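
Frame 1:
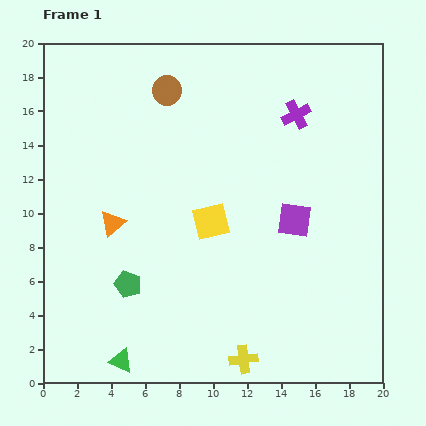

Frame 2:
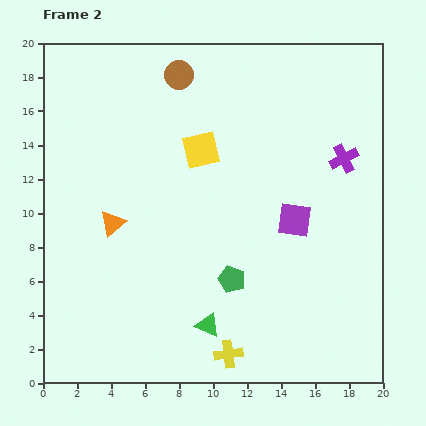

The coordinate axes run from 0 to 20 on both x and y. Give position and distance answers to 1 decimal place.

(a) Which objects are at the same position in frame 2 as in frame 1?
the purple square, the orange triangle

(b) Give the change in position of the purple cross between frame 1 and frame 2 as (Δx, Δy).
(2.8, -2.6)

The purple cross was at (14.9, 15.8) in frame 1 and (17.7, 13.2) in frame 2.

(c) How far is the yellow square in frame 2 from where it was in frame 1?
4.2

The yellow square moved from (9.9, 9.5) to (9.3, 13.7), a distance of √(0.6² + 4.2²) ≈ 4.2.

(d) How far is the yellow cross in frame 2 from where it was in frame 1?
0.9

The yellow cross moved from (11.8, 1.4) to (10.9, 1.7), a distance of √(0.9² + 0.3²) ≈ 0.9.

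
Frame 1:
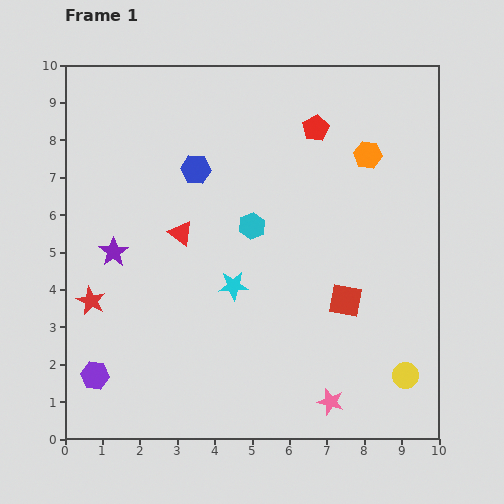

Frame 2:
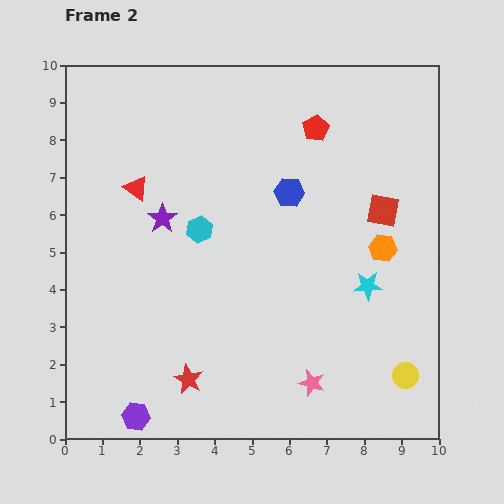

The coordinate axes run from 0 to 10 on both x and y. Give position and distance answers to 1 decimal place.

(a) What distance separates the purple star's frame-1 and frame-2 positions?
1.6

The purple star moved from (1.3, 5.0) to (2.6, 5.9), a distance of √(1.3² + 0.9²) ≈ 1.6.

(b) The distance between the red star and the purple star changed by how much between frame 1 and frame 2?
+3.0

Distance in frame 1: 1.4. Distance in frame 2: 4.4.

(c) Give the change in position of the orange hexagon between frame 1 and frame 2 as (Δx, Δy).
(0.4, -2.5)

The orange hexagon was at (8.1, 7.6) in frame 1 and (8.5, 5.1) in frame 2.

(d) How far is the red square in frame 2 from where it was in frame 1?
2.6

The red square moved from (7.5, 3.7) to (8.5, 6.1), a distance of √(1.0² + 2.4²) ≈ 2.6.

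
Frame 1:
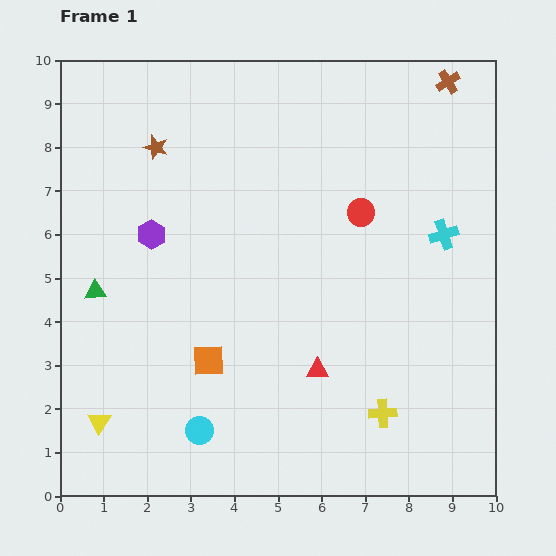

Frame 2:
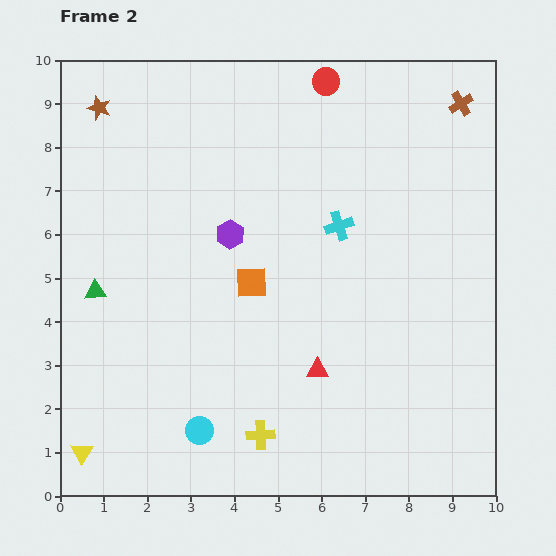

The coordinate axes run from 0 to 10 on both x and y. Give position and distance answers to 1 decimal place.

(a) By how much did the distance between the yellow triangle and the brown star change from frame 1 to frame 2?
+1.5

Distance in frame 1: 6.4. Distance in frame 2: 7.9.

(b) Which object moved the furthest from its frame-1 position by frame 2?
the red circle

(moved 3.1; next 2.8)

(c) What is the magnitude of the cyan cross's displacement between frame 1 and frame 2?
2.4

The cyan cross moved from (8.8, 6.0) to (6.4, 6.2), a distance of √(2.4² + 0.2²) ≈ 2.4.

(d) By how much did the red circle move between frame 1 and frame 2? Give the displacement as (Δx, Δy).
(-0.8, 3.0)

The red circle was at (6.9, 6.5) in frame 1 and (6.1, 9.5) in frame 2.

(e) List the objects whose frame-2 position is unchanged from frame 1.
the red triangle, the green triangle, the cyan circle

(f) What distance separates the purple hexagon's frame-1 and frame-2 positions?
1.8

The purple hexagon moved from (2.1, 6.0) to (3.9, 6.0), a distance of √(1.8² + 0.0²) ≈ 1.8.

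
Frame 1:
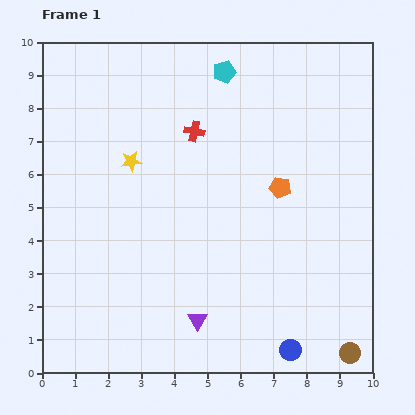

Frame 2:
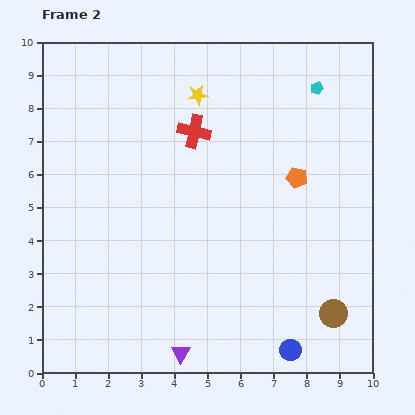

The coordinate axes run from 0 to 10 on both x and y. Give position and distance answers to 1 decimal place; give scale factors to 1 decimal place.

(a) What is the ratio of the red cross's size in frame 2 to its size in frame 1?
1.6×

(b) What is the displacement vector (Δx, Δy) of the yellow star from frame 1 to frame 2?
(2.0, 2.0)

The yellow star was at (2.7, 6.4) in frame 1 and (4.7, 8.4) in frame 2.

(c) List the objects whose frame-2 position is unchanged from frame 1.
the red cross, the blue circle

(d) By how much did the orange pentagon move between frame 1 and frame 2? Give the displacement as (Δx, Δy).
(0.5, 0.3)

The orange pentagon was at (7.2, 5.6) in frame 1 and (7.7, 5.9) in frame 2.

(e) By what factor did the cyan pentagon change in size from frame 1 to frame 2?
0.6×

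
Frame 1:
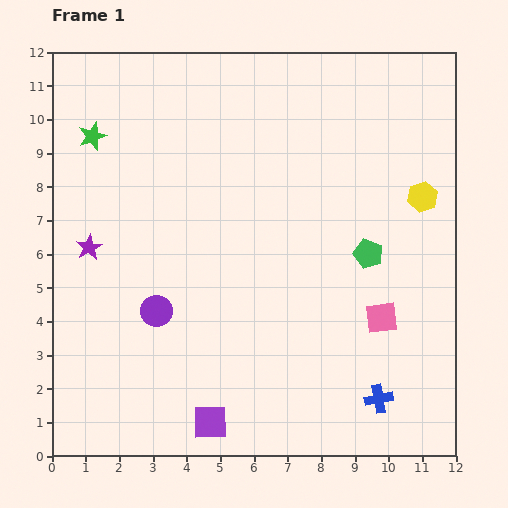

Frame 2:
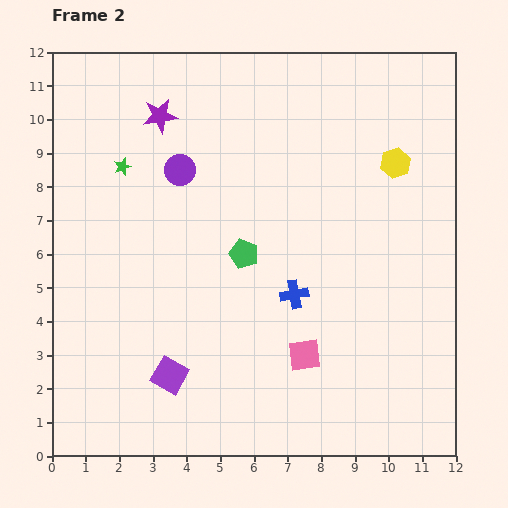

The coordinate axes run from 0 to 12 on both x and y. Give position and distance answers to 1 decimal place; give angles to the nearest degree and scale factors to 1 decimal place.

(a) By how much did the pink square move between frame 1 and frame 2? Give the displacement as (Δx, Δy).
(-2.3, -1.1)

The pink square was at (9.8, 4.1) in frame 1 and (7.5, 3.0) in frame 2.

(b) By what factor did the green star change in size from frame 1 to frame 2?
0.6×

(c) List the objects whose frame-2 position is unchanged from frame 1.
none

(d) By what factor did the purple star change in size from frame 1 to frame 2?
1.3×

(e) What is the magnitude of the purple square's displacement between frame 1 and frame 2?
1.8

The purple square moved from (4.7, 1.0) to (3.5, 2.4), a distance of √(1.2² + 1.4²) ≈ 1.8.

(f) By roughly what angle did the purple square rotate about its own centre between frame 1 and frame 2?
29° clockwise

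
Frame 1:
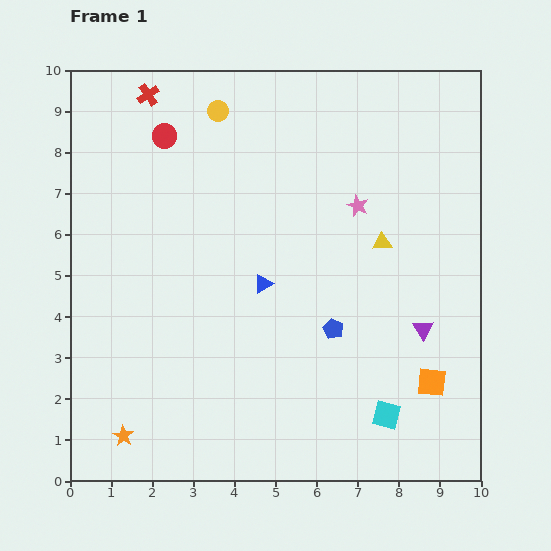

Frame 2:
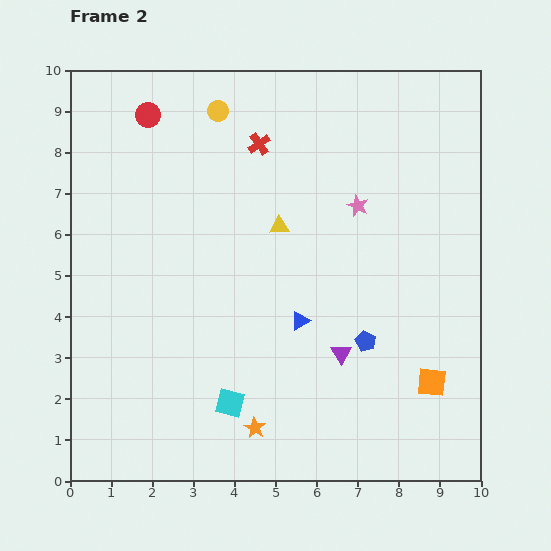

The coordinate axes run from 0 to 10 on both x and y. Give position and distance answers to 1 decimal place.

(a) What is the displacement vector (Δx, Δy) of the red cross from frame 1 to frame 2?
(2.7, -1.2)

The red cross was at (1.9, 9.4) in frame 1 and (4.6, 8.2) in frame 2.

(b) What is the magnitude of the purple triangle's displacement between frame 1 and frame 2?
2.1

The purple triangle moved from (8.6, 3.7) to (6.6, 3.1), a distance of √(2.0² + 0.6²) ≈ 2.1.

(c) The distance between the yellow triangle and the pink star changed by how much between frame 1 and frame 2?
+0.9

Distance in frame 1: 1.1. Distance in frame 2: 2.0.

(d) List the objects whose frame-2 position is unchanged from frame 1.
the pink star, the yellow circle, the orange square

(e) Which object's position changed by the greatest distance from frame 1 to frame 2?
the cyan square

(moved 3.8; next 3.2)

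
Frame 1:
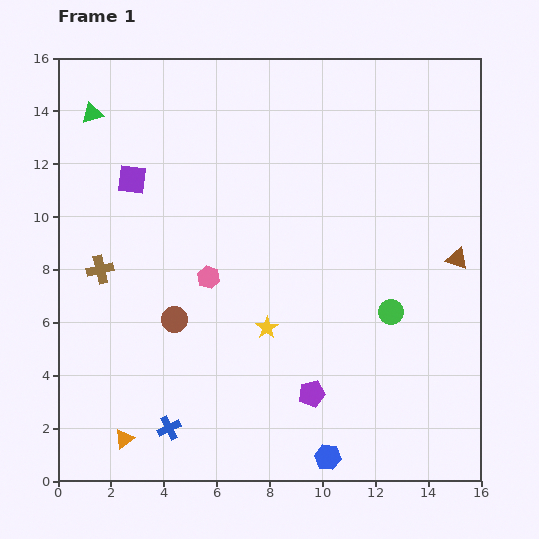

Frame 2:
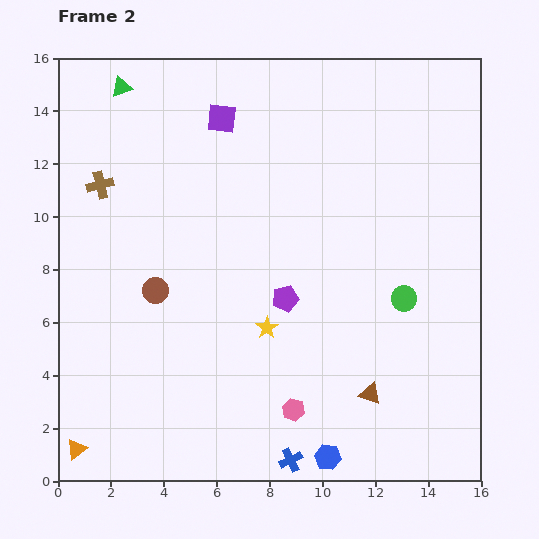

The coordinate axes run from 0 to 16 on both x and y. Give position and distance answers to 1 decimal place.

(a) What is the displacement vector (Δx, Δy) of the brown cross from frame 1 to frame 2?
(0.0, 3.2)

The brown cross was at (1.6, 8.0) in frame 1 and (1.6, 11.2) in frame 2.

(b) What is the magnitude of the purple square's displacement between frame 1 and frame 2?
4.1

The purple square moved from (2.8, 11.4) to (6.2, 13.7), a distance of √(3.4² + 2.3²) ≈ 4.1.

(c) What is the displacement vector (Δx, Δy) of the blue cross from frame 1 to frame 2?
(4.6, -1.2)

The blue cross was at (4.2, 2.0) in frame 1 and (8.8, 0.8) in frame 2.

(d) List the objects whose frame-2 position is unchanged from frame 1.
the yellow star, the blue hexagon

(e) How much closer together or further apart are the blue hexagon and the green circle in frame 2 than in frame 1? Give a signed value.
+0.7

Distance in frame 1: 6.0. Distance in frame 2: 6.7.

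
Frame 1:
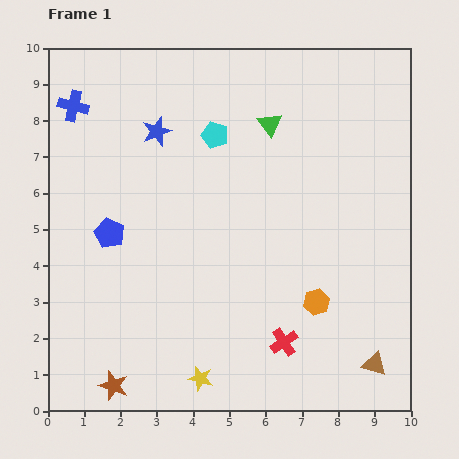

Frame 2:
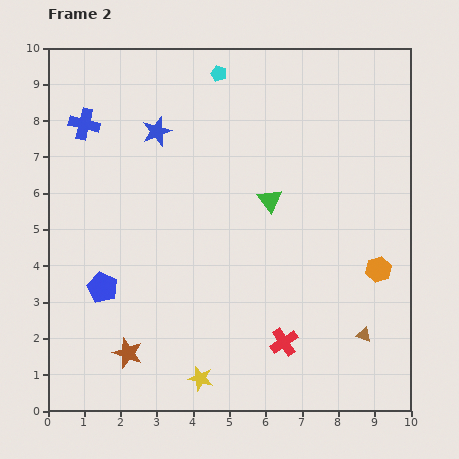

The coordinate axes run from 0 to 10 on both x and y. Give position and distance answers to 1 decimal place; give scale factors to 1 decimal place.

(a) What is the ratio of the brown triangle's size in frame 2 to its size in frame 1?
0.6×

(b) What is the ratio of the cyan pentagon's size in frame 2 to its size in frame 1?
0.6×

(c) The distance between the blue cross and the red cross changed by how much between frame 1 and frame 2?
-0.6

Distance in frame 1: 8.7. Distance in frame 2: 8.1.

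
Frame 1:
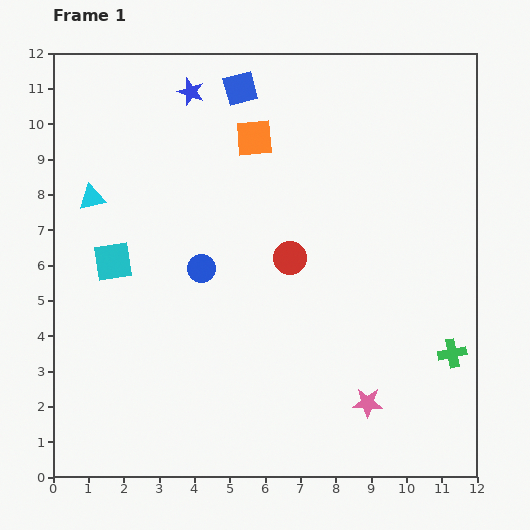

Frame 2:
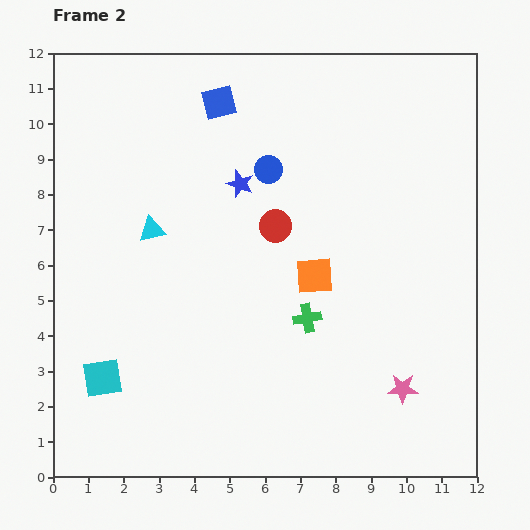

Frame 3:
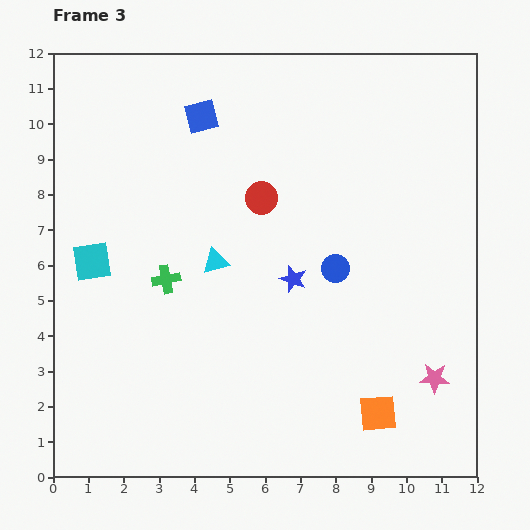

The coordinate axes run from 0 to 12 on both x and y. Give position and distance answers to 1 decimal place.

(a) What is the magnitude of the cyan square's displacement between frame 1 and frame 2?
3.3

The cyan square moved from (1.7, 6.1) to (1.4, 2.8), a distance of √(0.3² + 3.3²) ≈ 3.3.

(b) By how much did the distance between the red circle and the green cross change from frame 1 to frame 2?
-2.5

Distance in frame 1: 5.3. Distance in frame 2: 2.8.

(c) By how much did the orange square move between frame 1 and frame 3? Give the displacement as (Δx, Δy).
(3.5, -7.8)

The orange square was at (5.7, 9.6) in frame 1 and (9.2, 1.8) in frame 3.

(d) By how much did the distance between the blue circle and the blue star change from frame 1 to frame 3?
-3.8

Distance in frame 1: 5.0. Distance in frame 3: 1.2.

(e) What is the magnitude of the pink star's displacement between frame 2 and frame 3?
0.9

The pink star moved from (9.9, 2.5) to (10.8, 2.8), a distance of √(0.9² + 0.3²) ≈ 0.9.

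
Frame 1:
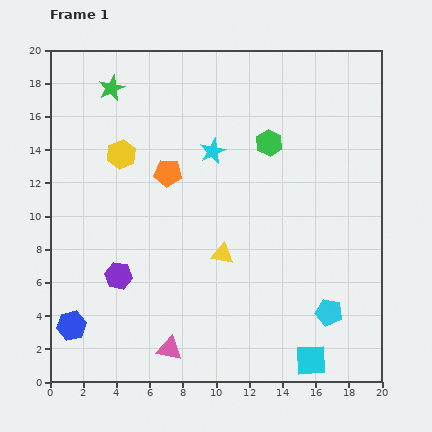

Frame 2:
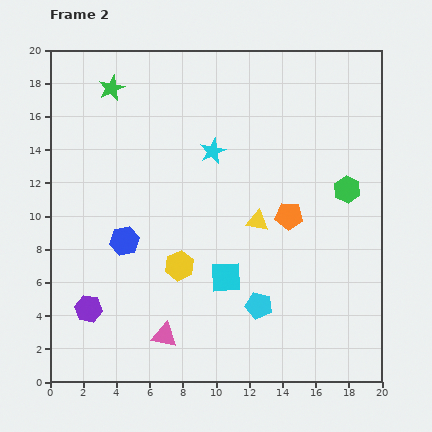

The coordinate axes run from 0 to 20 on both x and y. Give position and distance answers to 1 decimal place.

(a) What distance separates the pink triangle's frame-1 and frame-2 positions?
0.9

The pink triangle moved from (7.2, 2.0) to (6.9, 2.8), a distance of √(0.3² + 0.8²) ≈ 0.9.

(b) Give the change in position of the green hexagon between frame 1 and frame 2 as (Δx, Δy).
(4.7, -2.8)

The green hexagon was at (13.2, 14.4) in frame 1 and (17.9, 11.6) in frame 2.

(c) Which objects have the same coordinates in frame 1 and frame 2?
the cyan star, the green star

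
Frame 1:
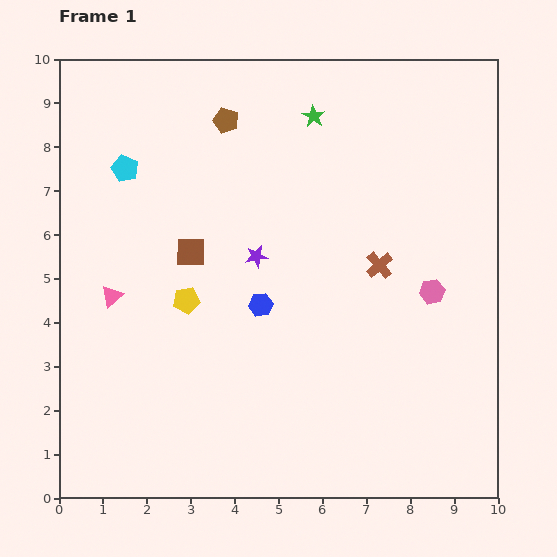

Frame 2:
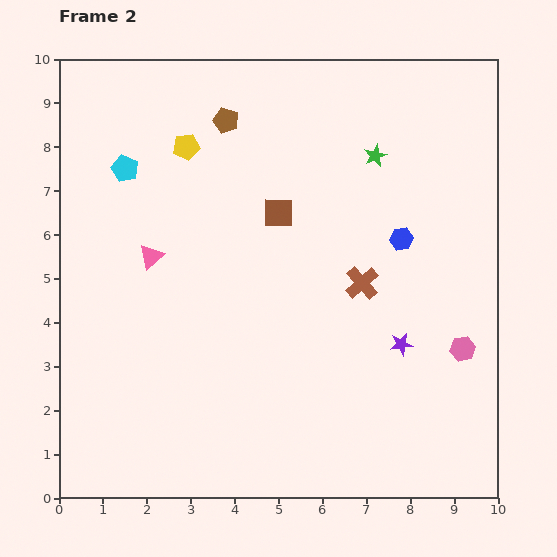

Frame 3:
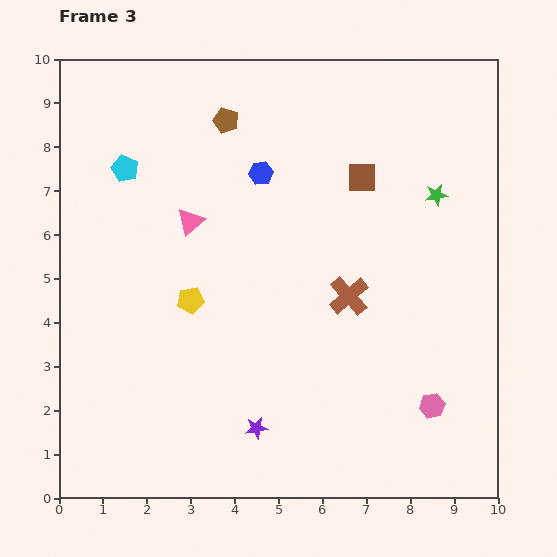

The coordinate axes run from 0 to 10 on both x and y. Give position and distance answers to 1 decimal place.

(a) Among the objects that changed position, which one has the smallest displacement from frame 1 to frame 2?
the brown cross

(moved 0.6)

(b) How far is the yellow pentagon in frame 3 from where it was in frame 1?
0.1

The yellow pentagon moved from (2.9, 4.5) to (3.0, 4.5), a distance of √(0.1² + 0.0²) ≈ 0.1.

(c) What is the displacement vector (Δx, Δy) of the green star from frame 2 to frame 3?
(1.4, -0.9)

The green star was at (7.2, 7.8) in frame 2 and (8.6, 6.9) in frame 3.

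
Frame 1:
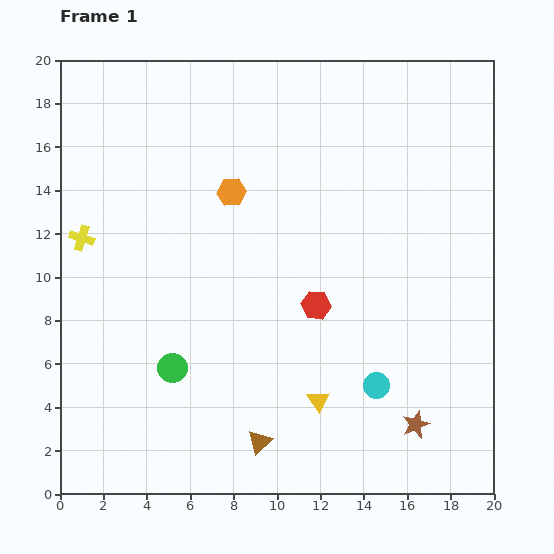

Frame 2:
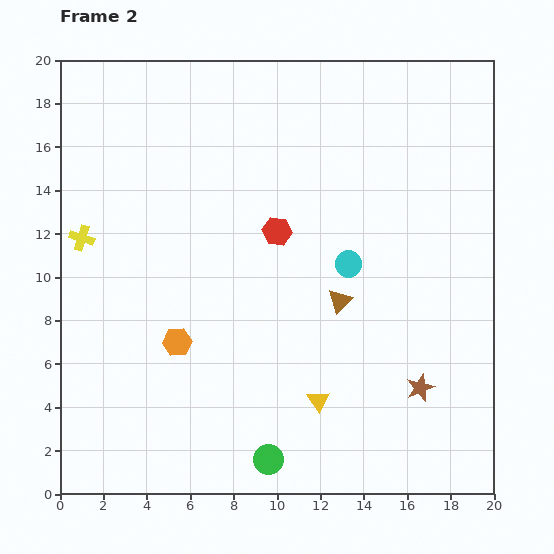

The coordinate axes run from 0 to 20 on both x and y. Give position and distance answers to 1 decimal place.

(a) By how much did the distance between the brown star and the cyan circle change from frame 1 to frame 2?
+4.1

Distance in frame 1: 2.5. Distance in frame 2: 6.6.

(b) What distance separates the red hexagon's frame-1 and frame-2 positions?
3.8

The red hexagon moved from (11.8, 8.7) to (10.0, 12.1), a distance of √(1.8² + 3.4²) ≈ 3.8.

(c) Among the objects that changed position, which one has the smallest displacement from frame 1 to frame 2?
the brown star

(moved 1.7)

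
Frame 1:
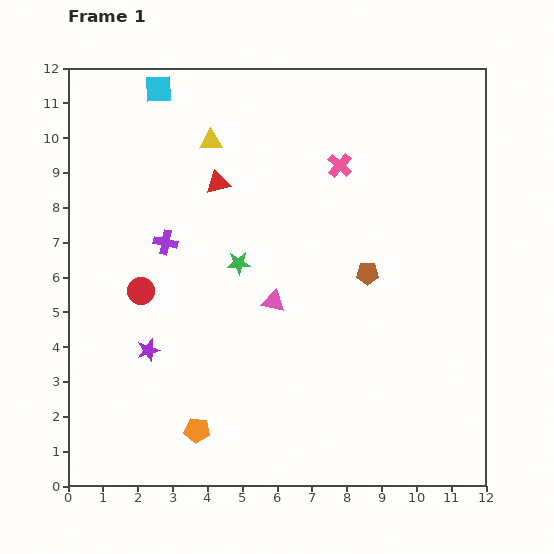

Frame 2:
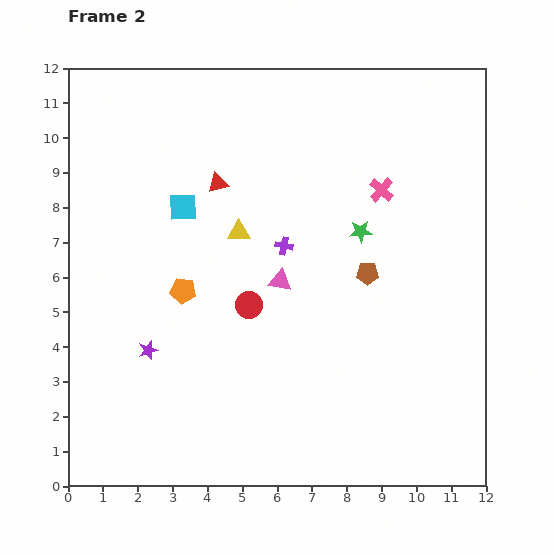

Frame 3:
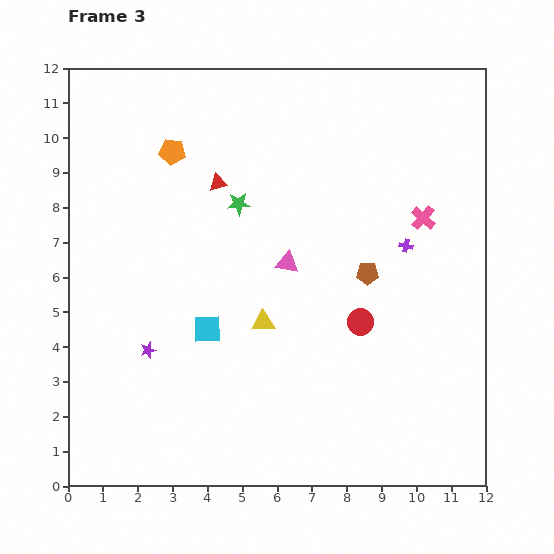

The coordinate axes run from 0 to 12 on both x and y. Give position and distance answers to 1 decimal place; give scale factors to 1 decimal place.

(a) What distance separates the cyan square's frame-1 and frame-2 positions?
3.5

The cyan square moved from (2.6, 11.4) to (3.3, 8.0), a distance of √(0.7² + 3.4²) ≈ 3.5.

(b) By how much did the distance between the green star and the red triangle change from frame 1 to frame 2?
+1.9

Distance in frame 1: 2.4. Distance in frame 2: 4.3.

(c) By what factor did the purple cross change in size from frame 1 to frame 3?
0.6×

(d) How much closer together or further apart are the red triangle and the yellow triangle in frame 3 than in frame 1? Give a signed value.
+3.0

Distance in frame 1: 1.2. Distance in frame 3: 4.2.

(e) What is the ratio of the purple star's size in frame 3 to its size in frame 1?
0.7×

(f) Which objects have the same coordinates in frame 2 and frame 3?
the purple star, the red triangle, the brown pentagon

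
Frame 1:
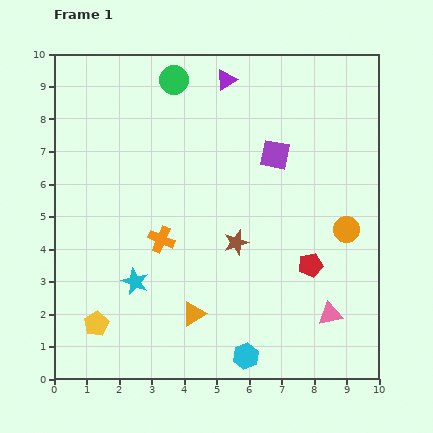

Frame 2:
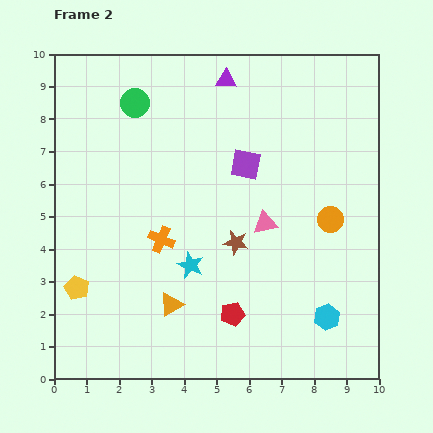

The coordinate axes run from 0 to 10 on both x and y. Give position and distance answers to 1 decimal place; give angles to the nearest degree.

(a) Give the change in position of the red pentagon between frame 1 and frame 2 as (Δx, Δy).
(-2.4, -1.5)

The red pentagon was at (7.9, 3.5) in frame 1 and (5.5, 2.0) in frame 2.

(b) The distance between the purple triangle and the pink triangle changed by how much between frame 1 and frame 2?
-3.3

Distance in frame 1: 7.9. Distance in frame 2: 4.6.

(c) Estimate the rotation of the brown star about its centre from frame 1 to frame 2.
27° clockwise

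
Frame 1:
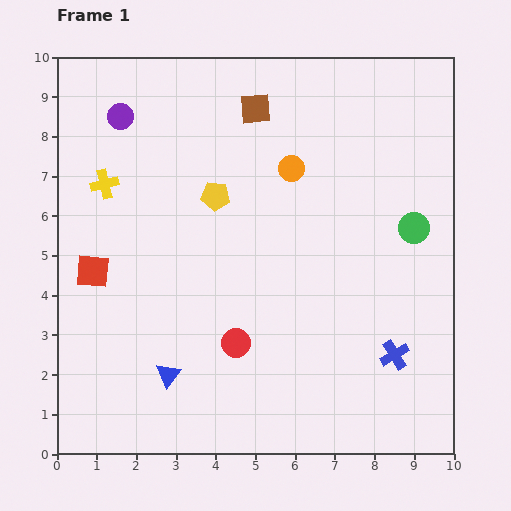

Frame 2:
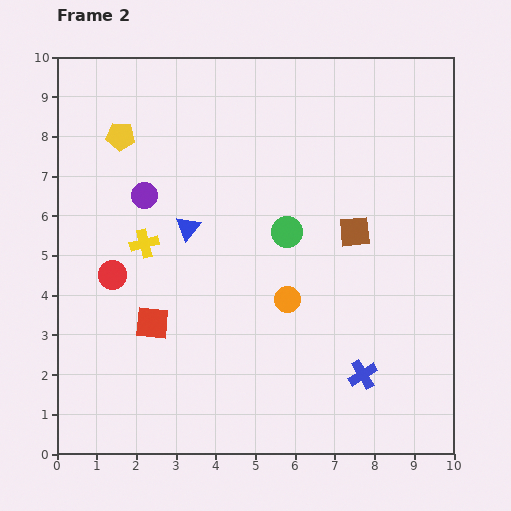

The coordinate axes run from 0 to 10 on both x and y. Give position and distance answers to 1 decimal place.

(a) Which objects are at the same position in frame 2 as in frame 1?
none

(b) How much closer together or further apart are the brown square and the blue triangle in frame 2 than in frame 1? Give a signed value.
-2.9

Distance in frame 1: 7.1. Distance in frame 2: 4.2.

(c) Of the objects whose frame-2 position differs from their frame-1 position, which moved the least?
the blue cross

(moved 0.9)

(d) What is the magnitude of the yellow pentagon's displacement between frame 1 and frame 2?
2.8

The yellow pentagon moved from (4.0, 6.5) to (1.6, 8.0), a distance of √(2.4² + 1.5²) ≈ 2.8.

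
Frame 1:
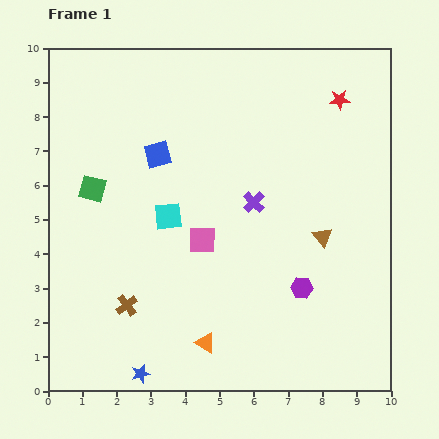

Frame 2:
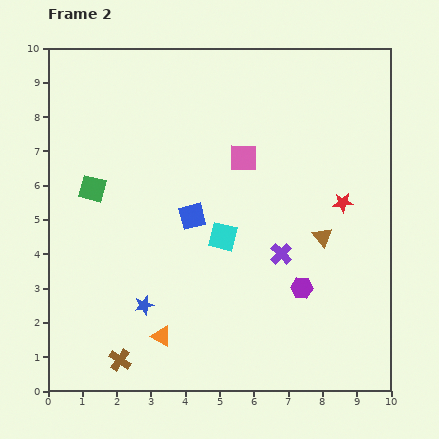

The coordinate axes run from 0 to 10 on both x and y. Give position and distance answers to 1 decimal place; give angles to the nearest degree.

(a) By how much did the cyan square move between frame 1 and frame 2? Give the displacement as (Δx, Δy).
(1.6, -0.6)

The cyan square was at (3.5, 5.1) in frame 1 and (5.1, 4.5) in frame 2.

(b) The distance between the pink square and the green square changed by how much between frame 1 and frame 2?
+1.0

Distance in frame 1: 3.5. Distance in frame 2: 4.5.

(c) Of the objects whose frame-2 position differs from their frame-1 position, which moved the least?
the orange triangle

(moved 1.3)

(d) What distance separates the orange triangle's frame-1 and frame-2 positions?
1.3

The orange triangle moved from (4.6, 1.4) to (3.3, 1.6), a distance of √(1.3² + 0.2²) ≈ 1.3.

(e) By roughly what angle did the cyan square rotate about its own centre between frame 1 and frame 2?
19° clockwise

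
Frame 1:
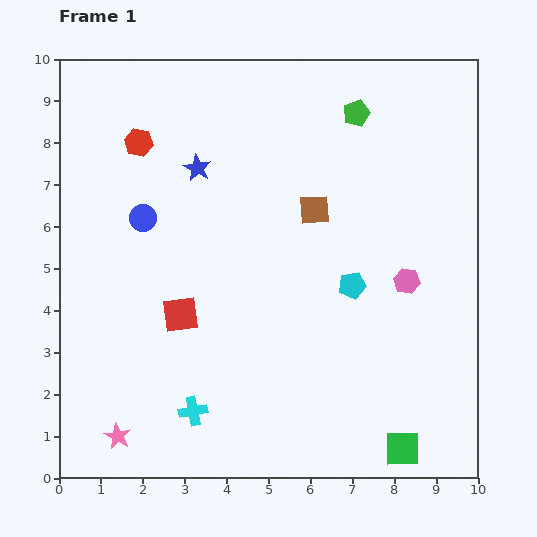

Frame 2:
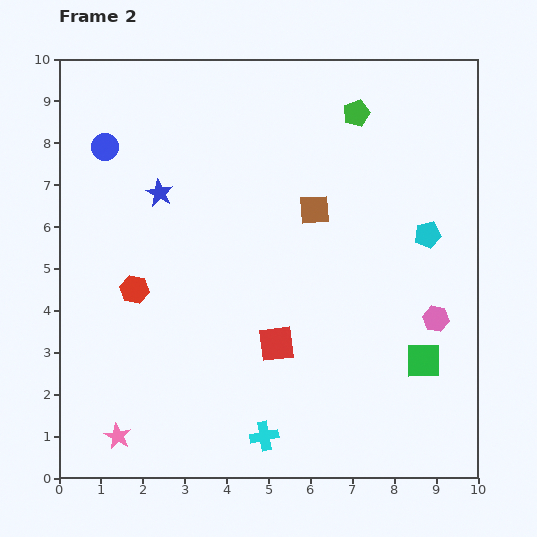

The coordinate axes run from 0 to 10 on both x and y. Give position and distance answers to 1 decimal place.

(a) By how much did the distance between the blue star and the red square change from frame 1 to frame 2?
+1.1

Distance in frame 1: 3.5. Distance in frame 2: 4.6.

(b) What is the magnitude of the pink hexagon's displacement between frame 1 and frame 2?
1.1

The pink hexagon moved from (8.3, 4.7) to (9.0, 3.8), a distance of √(0.7² + 0.9²) ≈ 1.1.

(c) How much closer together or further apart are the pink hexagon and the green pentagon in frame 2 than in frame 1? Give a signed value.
+1.1

Distance in frame 1: 4.2. Distance in frame 2: 5.3.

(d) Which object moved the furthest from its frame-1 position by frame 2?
the red hexagon

(moved 3.5; next 2.4)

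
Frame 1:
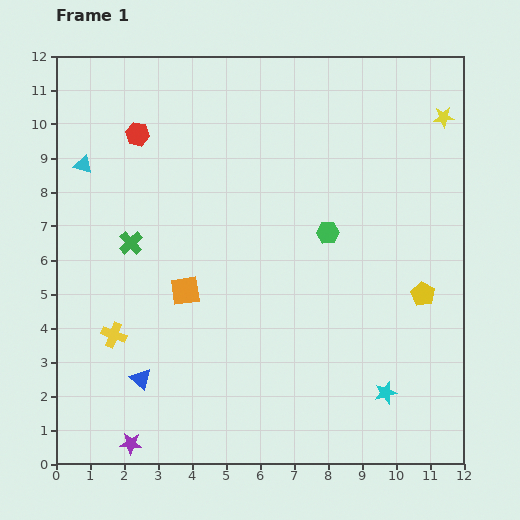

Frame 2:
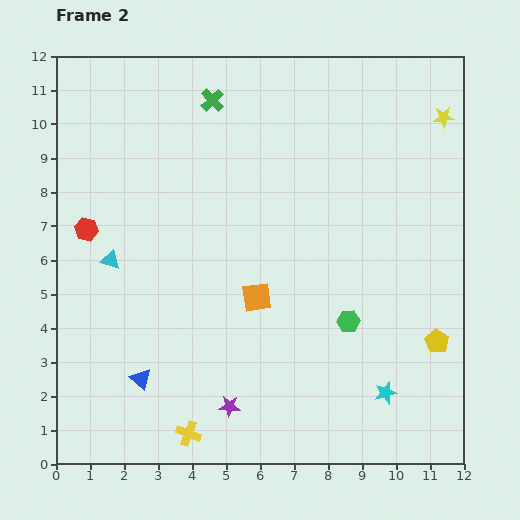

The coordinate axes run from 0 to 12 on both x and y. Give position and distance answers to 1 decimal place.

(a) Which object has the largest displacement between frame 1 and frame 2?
the green cross

(moved 4.8; next 3.6)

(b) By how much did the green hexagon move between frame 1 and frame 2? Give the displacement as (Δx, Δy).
(0.6, -2.6)

The green hexagon was at (8.0, 6.8) in frame 1 and (8.6, 4.2) in frame 2.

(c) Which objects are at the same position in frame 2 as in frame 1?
the blue triangle, the yellow star, the cyan star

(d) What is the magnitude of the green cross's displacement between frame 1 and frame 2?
4.8

The green cross moved from (2.2, 6.5) to (4.6, 10.7), a distance of √(2.4² + 4.2²) ≈ 4.8.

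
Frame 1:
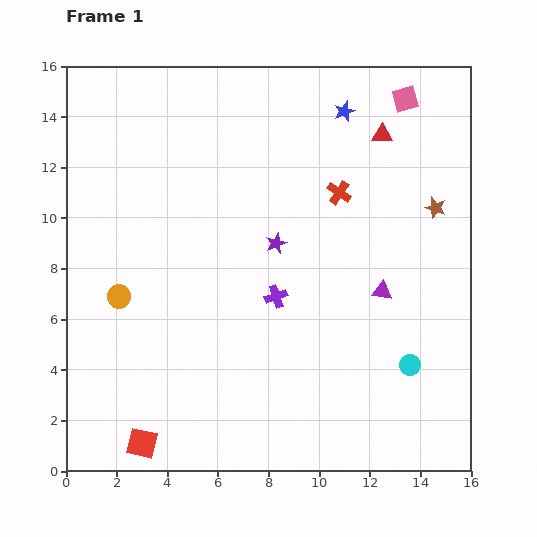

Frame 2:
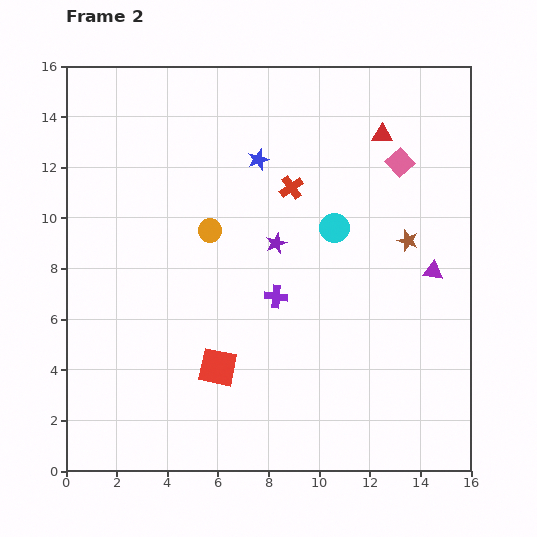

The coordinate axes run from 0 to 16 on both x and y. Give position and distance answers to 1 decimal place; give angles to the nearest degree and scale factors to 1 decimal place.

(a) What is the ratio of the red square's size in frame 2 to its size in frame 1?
1.3×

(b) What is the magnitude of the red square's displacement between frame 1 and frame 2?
4.2

The red square moved from (3.0, 1.1) to (6.0, 4.1), a distance of √(3.0² + 3.0²) ≈ 4.2.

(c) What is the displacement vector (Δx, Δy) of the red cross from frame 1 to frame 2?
(-1.9, 0.2)

The red cross was at (10.8, 11.0) in frame 1 and (8.9, 11.2) in frame 2.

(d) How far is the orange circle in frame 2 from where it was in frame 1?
4.4

The orange circle moved from (2.1, 6.9) to (5.7, 9.5), a distance of √(3.6² + 2.6²) ≈ 4.4.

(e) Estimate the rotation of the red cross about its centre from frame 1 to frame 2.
22° clockwise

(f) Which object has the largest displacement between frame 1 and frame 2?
the cyan circle

(moved 6.2; next 4.4)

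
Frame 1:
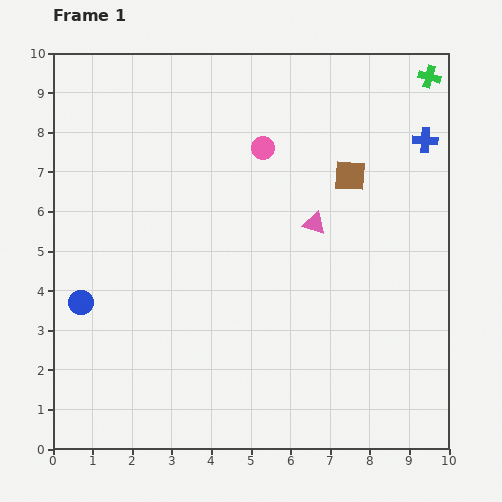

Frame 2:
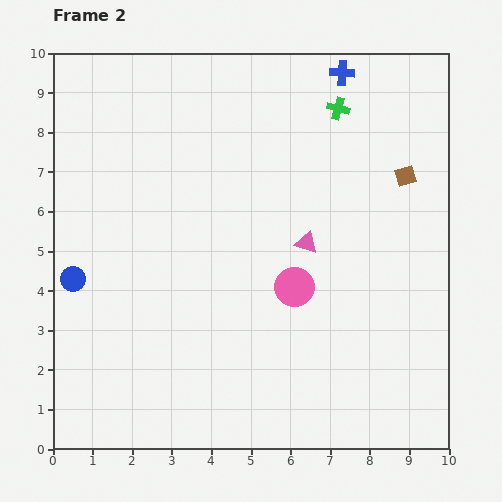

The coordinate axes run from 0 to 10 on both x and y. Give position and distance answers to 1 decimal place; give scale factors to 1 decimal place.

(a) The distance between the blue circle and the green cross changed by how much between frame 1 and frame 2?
-2.5

Distance in frame 1: 10.5. Distance in frame 2: 8.0.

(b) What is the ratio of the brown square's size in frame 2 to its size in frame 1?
0.6×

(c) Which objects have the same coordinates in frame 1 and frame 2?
none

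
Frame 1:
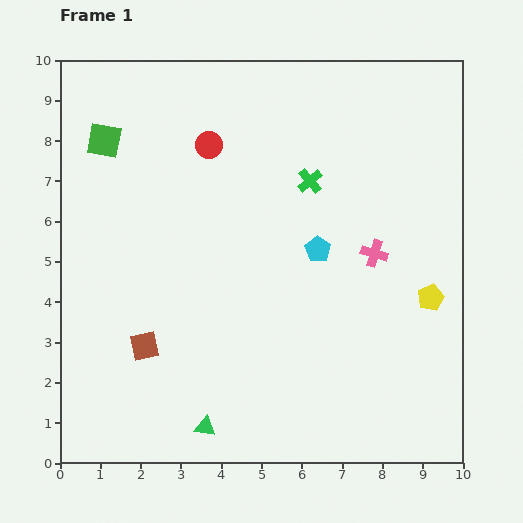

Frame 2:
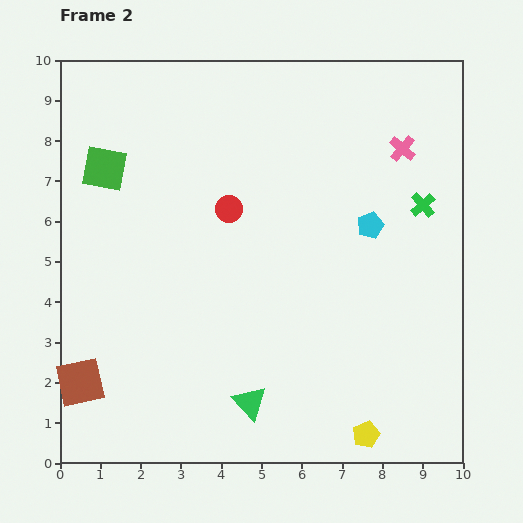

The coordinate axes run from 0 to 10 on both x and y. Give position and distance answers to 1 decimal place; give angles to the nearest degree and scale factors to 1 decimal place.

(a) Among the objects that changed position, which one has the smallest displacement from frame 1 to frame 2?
the green square

(moved 0.7)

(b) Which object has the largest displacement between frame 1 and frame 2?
the yellow pentagon

(moved 3.8; next 2.9)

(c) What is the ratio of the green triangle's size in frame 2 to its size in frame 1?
1.6×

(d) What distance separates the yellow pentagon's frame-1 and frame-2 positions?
3.8

The yellow pentagon moved from (9.2, 4.1) to (7.6, 0.7), a distance of √(1.6² + 3.4²) ≈ 3.8.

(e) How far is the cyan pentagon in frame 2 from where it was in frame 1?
1.4

The cyan pentagon moved from (6.4, 5.3) to (7.7, 5.9), a distance of √(1.3² + 0.6²) ≈ 1.4.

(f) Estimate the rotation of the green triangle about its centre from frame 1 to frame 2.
37° clockwise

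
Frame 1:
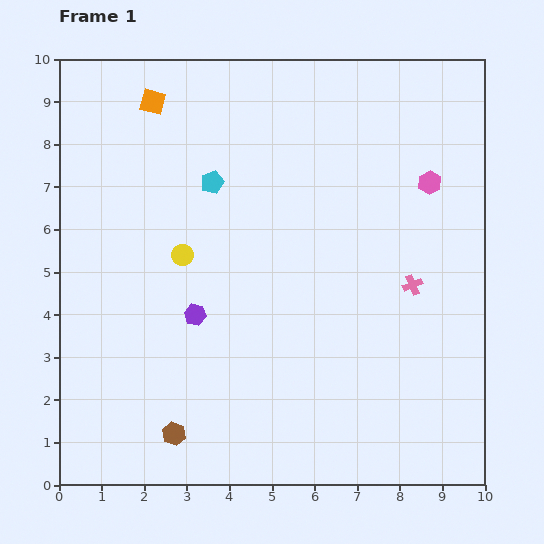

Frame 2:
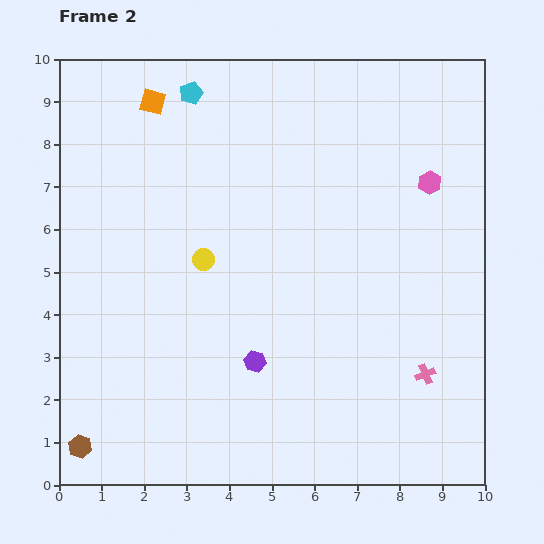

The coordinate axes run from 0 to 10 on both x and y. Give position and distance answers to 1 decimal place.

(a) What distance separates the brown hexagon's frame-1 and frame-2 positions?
2.2

The brown hexagon moved from (2.7, 1.2) to (0.5, 0.9), a distance of √(2.2² + 0.3²) ≈ 2.2.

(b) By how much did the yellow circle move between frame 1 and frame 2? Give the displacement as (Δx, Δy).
(0.5, -0.1)

The yellow circle was at (2.9, 5.4) in frame 1 and (3.4, 5.3) in frame 2.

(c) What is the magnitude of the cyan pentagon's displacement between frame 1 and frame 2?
2.2

The cyan pentagon moved from (3.6, 7.1) to (3.1, 9.2), a distance of √(0.5² + 2.1²) ≈ 2.2.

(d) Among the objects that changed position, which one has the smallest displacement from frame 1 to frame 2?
the yellow circle

(moved 0.5)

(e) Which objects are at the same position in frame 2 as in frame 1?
the pink hexagon, the orange square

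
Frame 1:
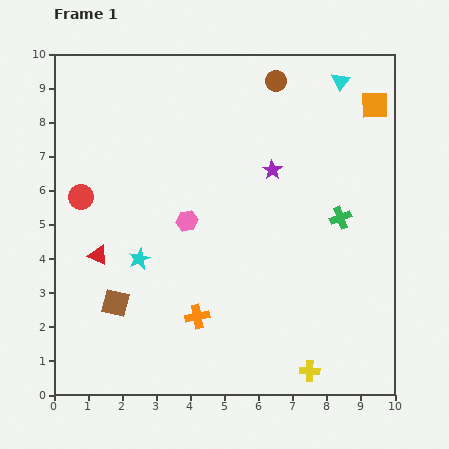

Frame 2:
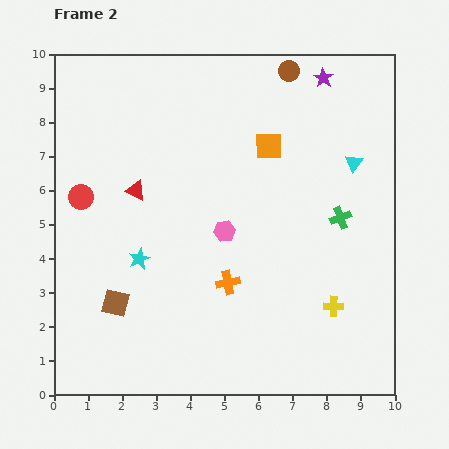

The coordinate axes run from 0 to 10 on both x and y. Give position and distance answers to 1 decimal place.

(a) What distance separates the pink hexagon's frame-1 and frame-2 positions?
1.1

The pink hexagon moved from (3.9, 5.1) to (5.0, 4.8), a distance of √(1.1² + 0.3²) ≈ 1.1.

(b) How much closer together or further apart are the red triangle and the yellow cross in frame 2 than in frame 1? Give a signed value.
-0.4

Distance in frame 1: 7.1. Distance in frame 2: 6.7.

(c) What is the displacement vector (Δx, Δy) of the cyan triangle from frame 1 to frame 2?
(0.4, -2.4)

The cyan triangle was at (8.4, 9.2) in frame 1 and (8.8, 6.8) in frame 2.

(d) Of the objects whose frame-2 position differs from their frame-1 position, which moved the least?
the brown circle

(moved 0.5)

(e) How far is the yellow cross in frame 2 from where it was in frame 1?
2.0

The yellow cross moved from (7.5, 0.7) to (8.2, 2.6), a distance of √(0.7² + 1.9²) ≈ 2.0.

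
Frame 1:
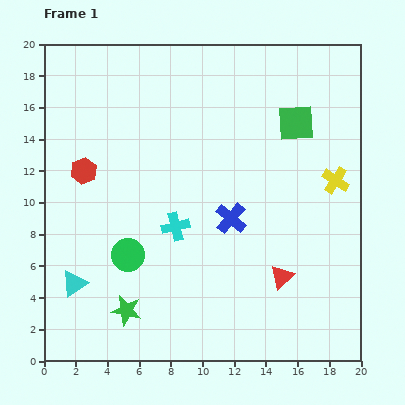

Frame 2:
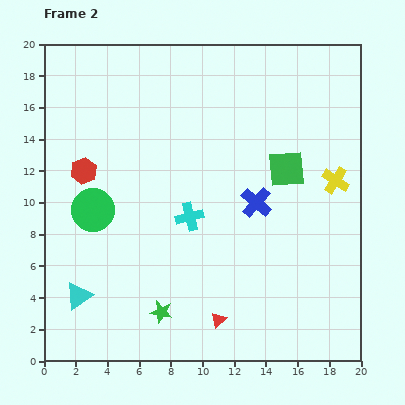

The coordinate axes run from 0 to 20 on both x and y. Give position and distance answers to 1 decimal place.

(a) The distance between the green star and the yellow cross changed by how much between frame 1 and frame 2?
-1.7

Distance in frame 1: 15.5. Distance in frame 2: 13.8.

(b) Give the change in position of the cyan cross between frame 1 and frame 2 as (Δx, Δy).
(0.9, 0.6)

The cyan cross was at (8.3, 8.5) in frame 1 and (9.2, 9.1) in frame 2.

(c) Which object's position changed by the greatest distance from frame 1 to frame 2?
the red triangle

(moved 4.8; next 3.6)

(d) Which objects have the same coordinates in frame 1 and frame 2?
the red hexagon, the yellow cross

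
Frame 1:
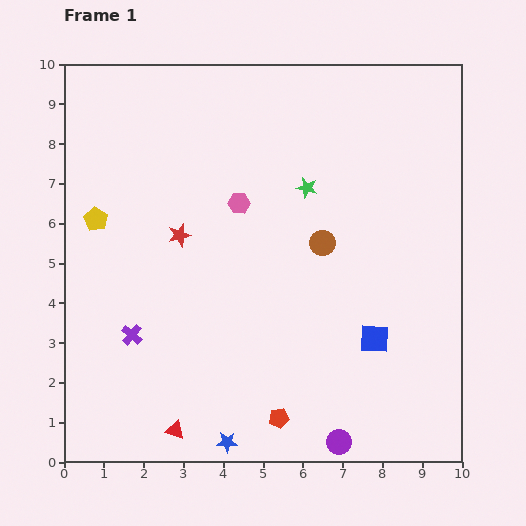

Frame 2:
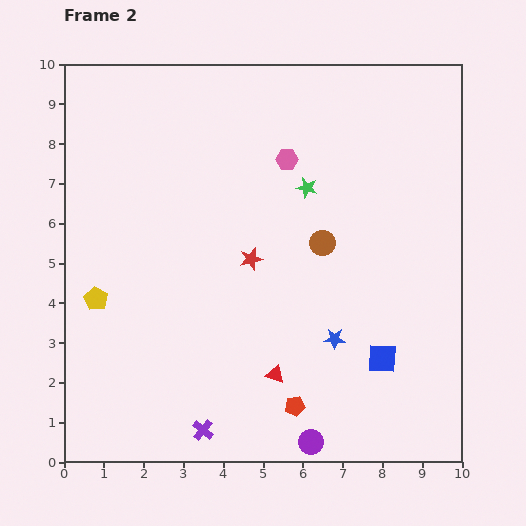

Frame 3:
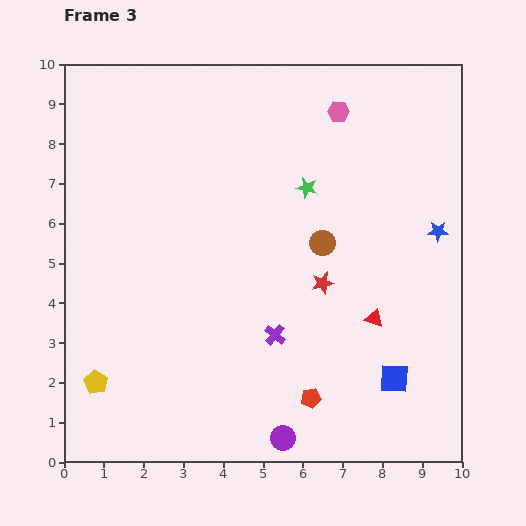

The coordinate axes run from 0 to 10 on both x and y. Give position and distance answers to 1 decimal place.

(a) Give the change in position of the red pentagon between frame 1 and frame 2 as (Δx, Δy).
(0.4, 0.3)

The red pentagon was at (5.4, 1.1) in frame 1 and (5.8, 1.4) in frame 2.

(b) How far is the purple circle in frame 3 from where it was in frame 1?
1.4

The purple circle moved from (6.9, 0.5) to (5.5, 0.6), a distance of √(1.4² + 0.1²) ≈ 1.4.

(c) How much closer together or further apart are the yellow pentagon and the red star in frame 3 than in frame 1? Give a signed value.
+4.1

Distance in frame 1: 2.1. Distance in frame 3: 6.2.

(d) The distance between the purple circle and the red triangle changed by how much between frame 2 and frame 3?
+1.9

Distance in frame 2: 1.9. Distance in frame 3: 3.8.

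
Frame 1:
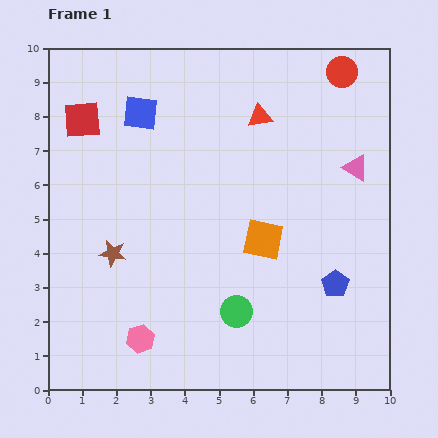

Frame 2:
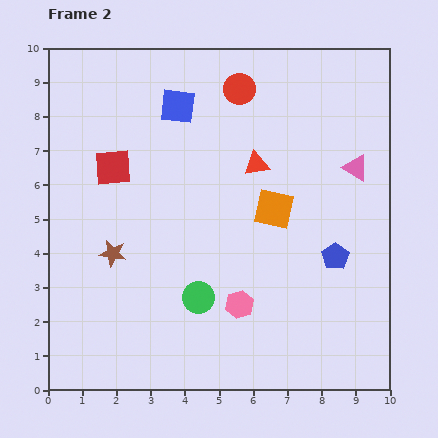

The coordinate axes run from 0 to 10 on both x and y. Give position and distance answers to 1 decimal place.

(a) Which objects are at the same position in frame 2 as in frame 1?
the brown star, the pink triangle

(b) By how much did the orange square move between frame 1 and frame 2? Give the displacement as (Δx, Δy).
(0.3, 0.9)

The orange square was at (6.3, 4.4) in frame 1 and (6.6, 5.3) in frame 2.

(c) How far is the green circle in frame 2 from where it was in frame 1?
1.2

The green circle moved from (5.5, 2.3) to (4.4, 2.7), a distance of √(1.1² + 0.4²) ≈ 1.2.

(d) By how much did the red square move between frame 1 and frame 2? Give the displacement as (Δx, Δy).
(0.9, -1.4)

The red square was at (1.0, 7.9) in frame 1 and (1.9, 6.5) in frame 2.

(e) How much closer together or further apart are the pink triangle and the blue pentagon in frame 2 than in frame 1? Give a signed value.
-0.8

Distance in frame 1: 3.5. Distance in frame 2: 2.7.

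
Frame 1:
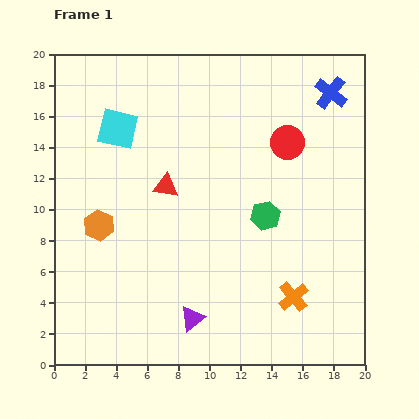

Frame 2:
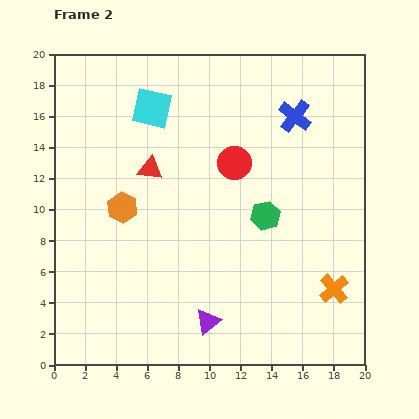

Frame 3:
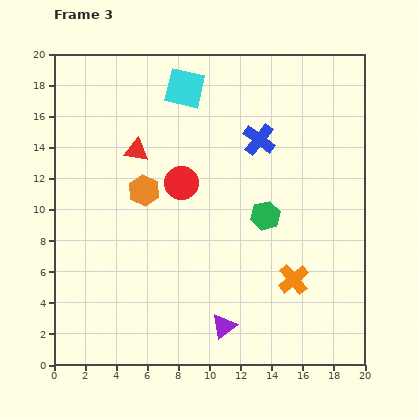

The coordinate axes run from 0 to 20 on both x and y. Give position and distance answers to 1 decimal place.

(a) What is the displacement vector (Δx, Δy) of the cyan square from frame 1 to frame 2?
(2.2, 1.3)

The cyan square was at (4.1, 15.2) in frame 1 and (6.3, 16.5) in frame 2.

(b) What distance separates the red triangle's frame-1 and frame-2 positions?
1.5

The red triangle moved from (7.2, 11.5) to (6.2, 12.6), a distance of √(1.0² + 1.1²) ≈ 1.5.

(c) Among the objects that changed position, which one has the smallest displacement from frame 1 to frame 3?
the orange cross

(moved 1.1)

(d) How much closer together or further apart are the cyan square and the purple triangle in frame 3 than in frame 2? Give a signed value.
+1.3

Distance in frame 2: 14.2. Distance in frame 3: 15.5.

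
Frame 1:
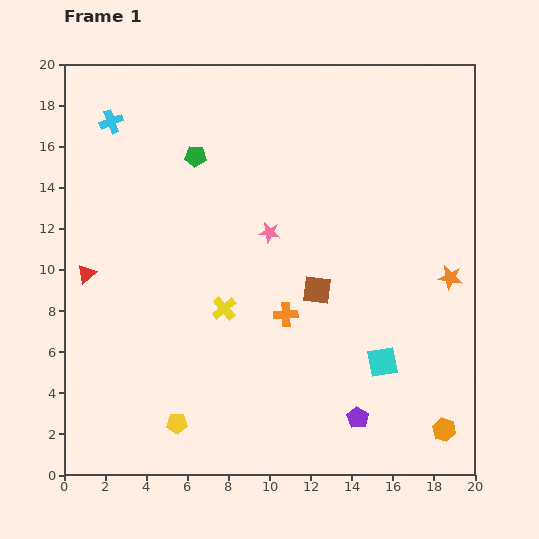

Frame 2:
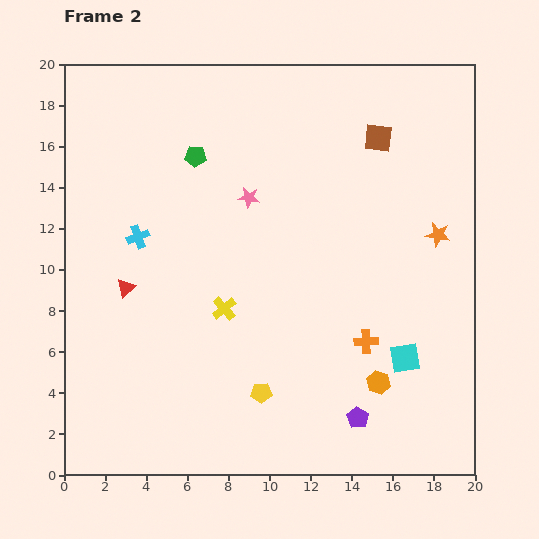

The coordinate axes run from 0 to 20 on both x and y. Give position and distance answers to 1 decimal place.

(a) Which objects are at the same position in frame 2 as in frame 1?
the green pentagon, the purple pentagon, the yellow cross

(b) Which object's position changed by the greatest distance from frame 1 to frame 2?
the brown square

(moved 8.0; next 5.7)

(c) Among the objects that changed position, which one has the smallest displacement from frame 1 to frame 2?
the cyan square

(moved 1.1)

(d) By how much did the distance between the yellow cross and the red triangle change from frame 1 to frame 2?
-2.0

Distance in frame 1: 6.9. Distance in frame 2: 4.9.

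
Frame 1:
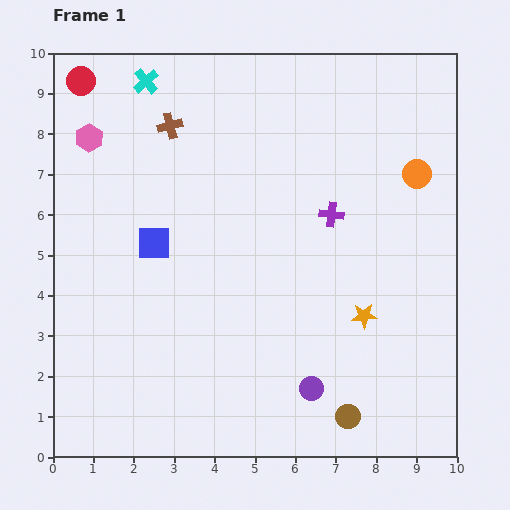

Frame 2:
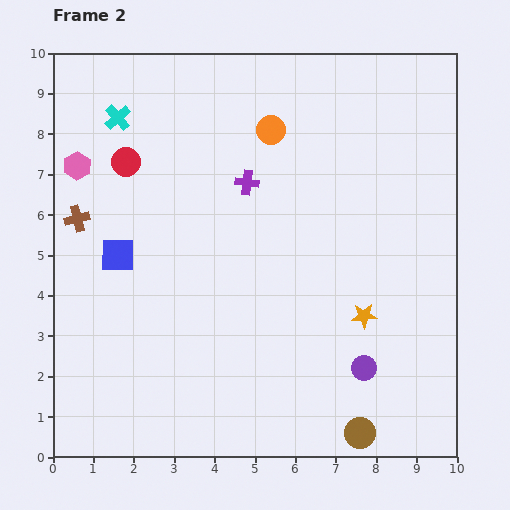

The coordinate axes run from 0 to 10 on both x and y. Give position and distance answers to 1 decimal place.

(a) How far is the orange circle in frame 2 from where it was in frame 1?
3.8

The orange circle moved from (9.0, 7.0) to (5.4, 8.1), a distance of √(3.6² + 1.1²) ≈ 3.8.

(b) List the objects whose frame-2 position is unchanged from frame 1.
the orange star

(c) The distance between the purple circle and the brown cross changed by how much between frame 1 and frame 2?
+0.6

Distance in frame 1: 7.4. Distance in frame 2: 8.0.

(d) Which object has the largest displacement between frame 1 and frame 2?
the orange circle

(moved 3.8; next 3.3)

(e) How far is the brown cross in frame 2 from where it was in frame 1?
3.3

The brown cross moved from (2.9, 8.2) to (0.6, 5.9), a distance of √(2.3² + 2.3²) ≈ 3.3.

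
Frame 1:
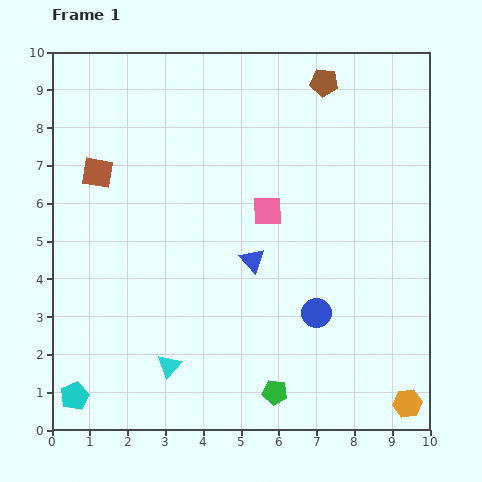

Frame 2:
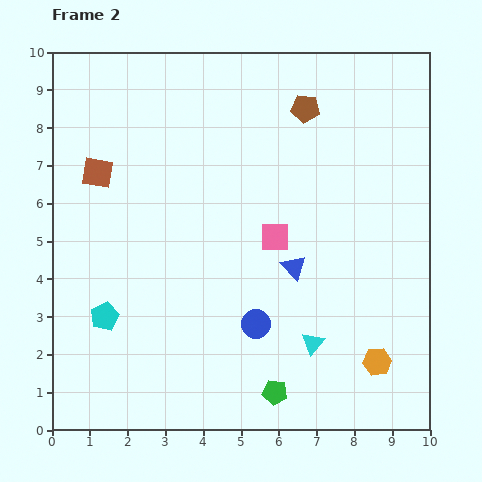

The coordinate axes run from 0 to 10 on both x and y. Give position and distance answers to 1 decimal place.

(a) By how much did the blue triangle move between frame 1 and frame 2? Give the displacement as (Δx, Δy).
(1.1, -0.2)

The blue triangle was at (5.3, 4.5) in frame 1 and (6.4, 4.3) in frame 2.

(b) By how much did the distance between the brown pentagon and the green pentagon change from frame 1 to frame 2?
-0.8

Distance in frame 1: 8.3. Distance in frame 2: 7.5.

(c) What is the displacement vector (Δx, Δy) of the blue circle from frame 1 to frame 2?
(-1.6, -0.3)

The blue circle was at (7.0, 3.1) in frame 1 and (5.4, 2.8) in frame 2.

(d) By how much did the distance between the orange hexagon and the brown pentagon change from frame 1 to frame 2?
-1.8

Distance in frame 1: 8.8. Distance in frame 2: 7.0.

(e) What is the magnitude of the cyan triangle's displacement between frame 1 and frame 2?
3.8

The cyan triangle moved from (3.1, 1.7) to (6.9, 2.3), a distance of √(3.8² + 0.6²) ≈ 3.8.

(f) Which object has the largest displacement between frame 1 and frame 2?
the cyan triangle

(moved 3.8; next 2.2)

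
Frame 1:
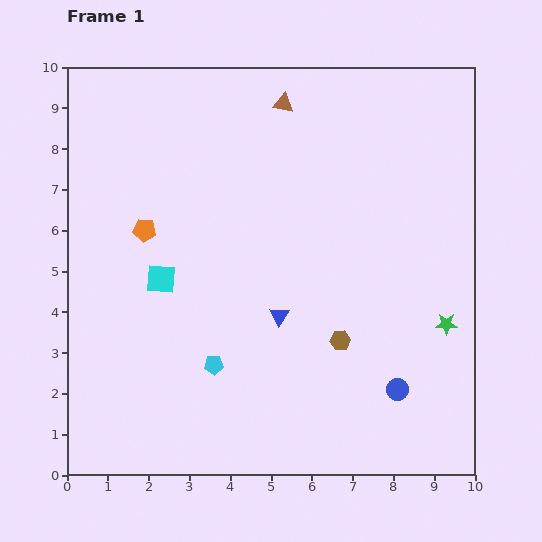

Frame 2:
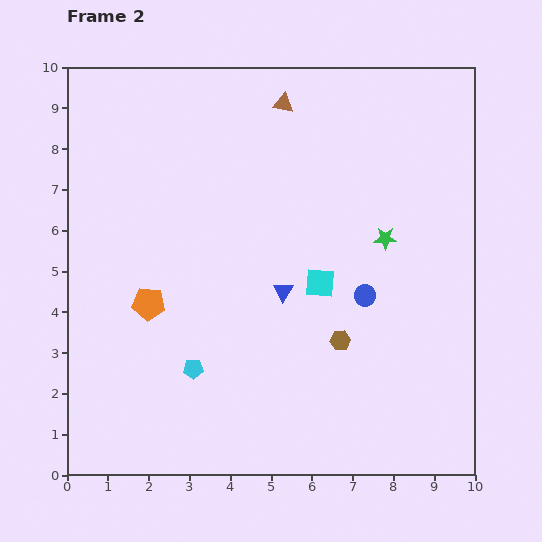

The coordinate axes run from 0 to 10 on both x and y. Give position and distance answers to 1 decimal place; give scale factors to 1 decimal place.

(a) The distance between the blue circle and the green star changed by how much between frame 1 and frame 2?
-0.5

Distance in frame 1: 2.0. Distance in frame 2: 1.5.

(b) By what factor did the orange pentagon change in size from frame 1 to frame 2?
1.4×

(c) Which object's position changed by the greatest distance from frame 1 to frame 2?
the cyan square

(moved 3.9; next 2.6)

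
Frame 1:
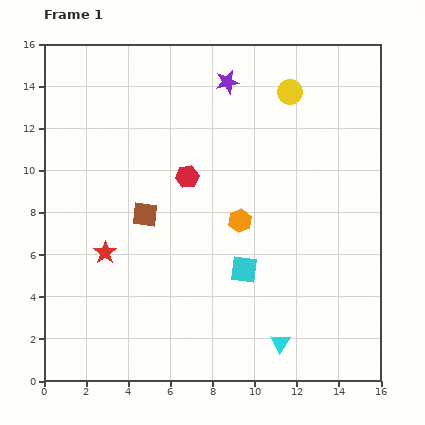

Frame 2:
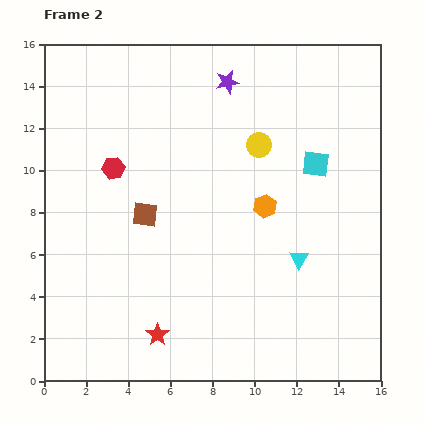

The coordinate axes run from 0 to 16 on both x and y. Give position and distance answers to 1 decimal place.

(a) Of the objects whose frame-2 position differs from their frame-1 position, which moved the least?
the orange hexagon

(moved 1.4)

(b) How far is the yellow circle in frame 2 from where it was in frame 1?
2.9

The yellow circle moved from (11.7, 13.7) to (10.2, 11.2), a distance of √(1.5² + 2.5²) ≈ 2.9.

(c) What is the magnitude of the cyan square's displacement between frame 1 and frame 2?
6.0

The cyan square moved from (9.5, 5.3) to (12.9, 10.3), a distance of √(3.4² + 5.0²) ≈ 6.0.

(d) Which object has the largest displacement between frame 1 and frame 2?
the cyan square

(moved 6.0; next 4.6)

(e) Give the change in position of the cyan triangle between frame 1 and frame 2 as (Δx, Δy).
(0.9, 4.0)

The cyan triangle was at (11.2, 1.8) in frame 1 and (12.1, 5.8) in frame 2.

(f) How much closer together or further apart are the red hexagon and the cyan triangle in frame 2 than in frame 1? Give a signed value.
+0.8

Distance in frame 1: 9.0. Distance in frame 2: 9.8.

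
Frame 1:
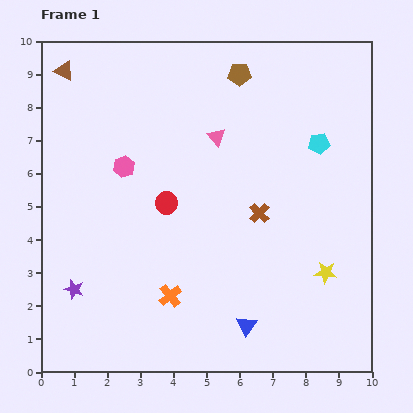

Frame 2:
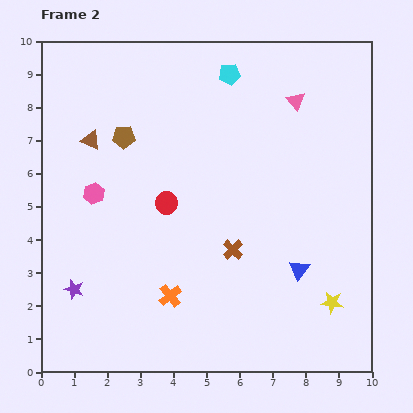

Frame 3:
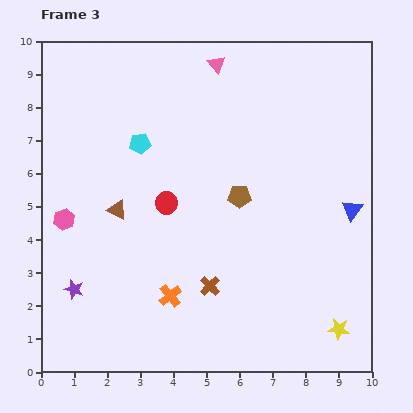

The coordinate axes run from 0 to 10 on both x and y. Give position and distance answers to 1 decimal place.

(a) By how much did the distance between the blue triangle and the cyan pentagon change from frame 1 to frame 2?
+0.4

Distance in frame 1: 5.9. Distance in frame 2: 6.3.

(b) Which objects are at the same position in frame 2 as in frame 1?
the purple star, the red circle, the orange cross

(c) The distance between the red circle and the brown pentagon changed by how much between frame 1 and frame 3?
-2.3

Distance in frame 1: 4.5. Distance in frame 3: 2.2.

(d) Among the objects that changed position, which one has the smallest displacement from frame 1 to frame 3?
the yellow star

(moved 1.7)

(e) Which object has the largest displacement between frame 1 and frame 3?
the cyan pentagon

(moved 5.4; next 4.7)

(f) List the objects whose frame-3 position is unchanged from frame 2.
the purple star, the red circle, the orange cross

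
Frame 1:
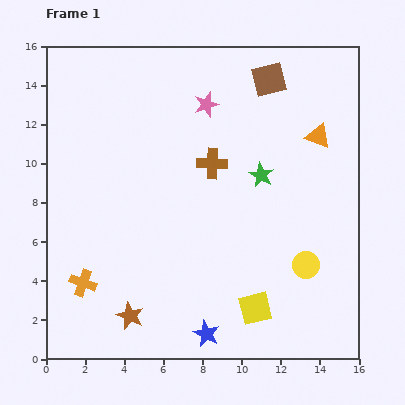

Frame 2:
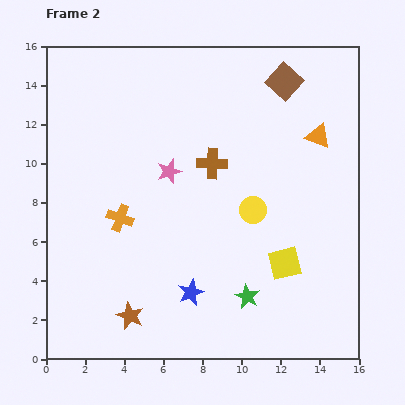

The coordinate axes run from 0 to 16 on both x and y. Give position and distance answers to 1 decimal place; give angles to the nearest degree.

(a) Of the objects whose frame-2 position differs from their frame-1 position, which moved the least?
the brown square

(moved 0.8)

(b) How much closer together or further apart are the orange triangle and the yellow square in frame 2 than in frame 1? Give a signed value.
-2.7

Distance in frame 1: 9.4. Distance in frame 2: 6.7.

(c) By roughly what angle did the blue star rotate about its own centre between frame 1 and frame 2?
24° clockwise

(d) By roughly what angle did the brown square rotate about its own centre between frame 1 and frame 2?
33° counter-clockwise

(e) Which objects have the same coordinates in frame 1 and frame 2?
the orange triangle, the brown star, the brown cross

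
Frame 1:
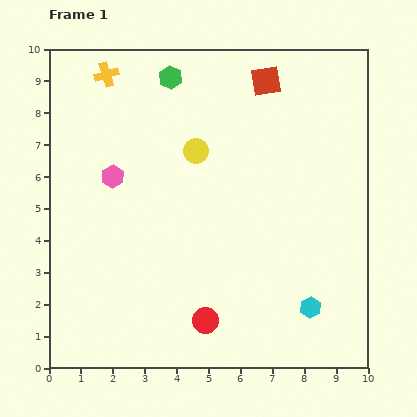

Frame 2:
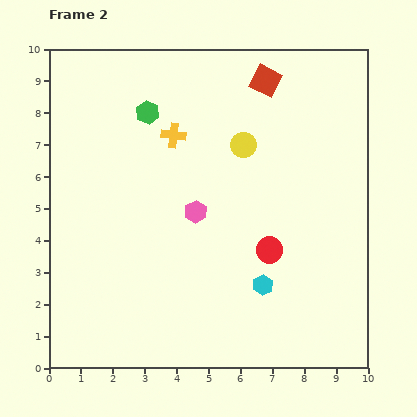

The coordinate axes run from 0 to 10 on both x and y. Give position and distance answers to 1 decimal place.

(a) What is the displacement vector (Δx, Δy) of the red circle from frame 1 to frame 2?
(2.0, 2.2)

The red circle was at (4.9, 1.5) in frame 1 and (6.9, 3.7) in frame 2.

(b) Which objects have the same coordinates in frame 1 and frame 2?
the red square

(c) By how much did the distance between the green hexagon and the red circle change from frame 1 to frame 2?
-2.0

Distance in frame 1: 7.7. Distance in frame 2: 5.7.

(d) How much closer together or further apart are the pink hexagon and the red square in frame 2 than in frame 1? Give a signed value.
-1.0

Distance in frame 1: 5.7. Distance in frame 2: 4.7.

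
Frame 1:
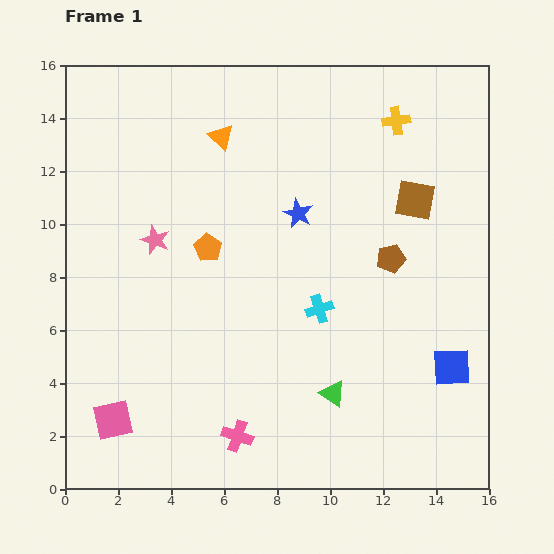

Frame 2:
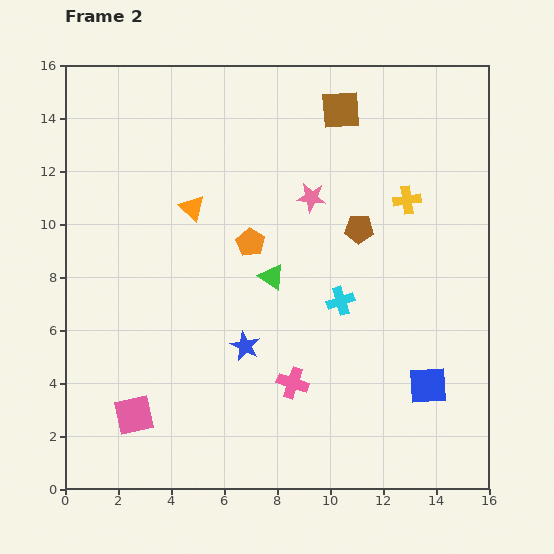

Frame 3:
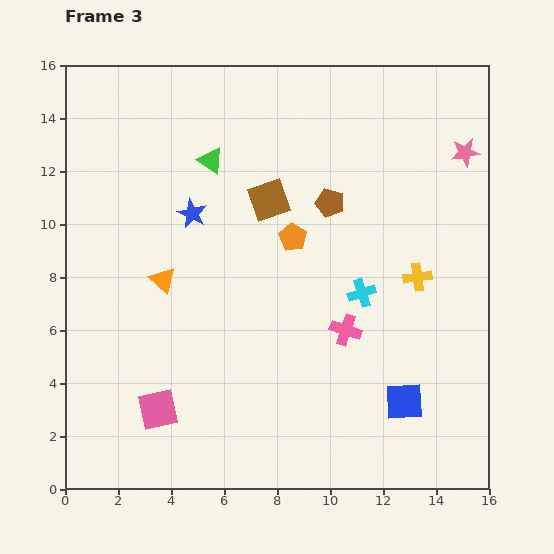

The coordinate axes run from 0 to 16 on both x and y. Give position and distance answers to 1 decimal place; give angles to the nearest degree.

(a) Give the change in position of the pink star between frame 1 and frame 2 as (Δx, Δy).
(5.9, 1.6)

The pink star was at (3.4, 9.4) in frame 1 and (9.3, 11.0) in frame 2.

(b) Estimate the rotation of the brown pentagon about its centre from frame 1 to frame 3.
31° clockwise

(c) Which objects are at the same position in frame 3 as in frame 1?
none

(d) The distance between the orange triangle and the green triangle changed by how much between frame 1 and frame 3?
-5.8

Distance in frame 1: 10.6. Distance in frame 3: 4.8.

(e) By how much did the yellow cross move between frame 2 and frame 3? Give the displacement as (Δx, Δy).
(0.4, -2.9)

The yellow cross was at (12.9, 10.9) in frame 2 and (13.3, 8.0) in frame 3.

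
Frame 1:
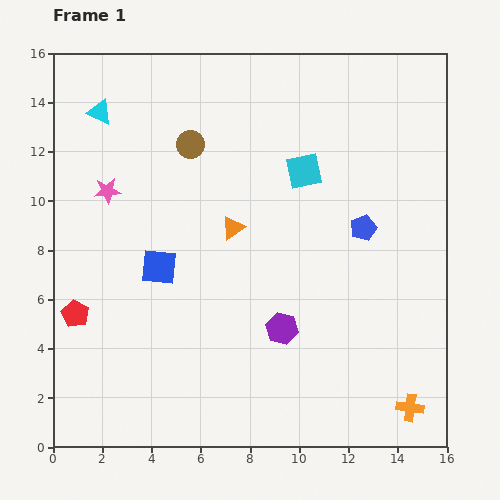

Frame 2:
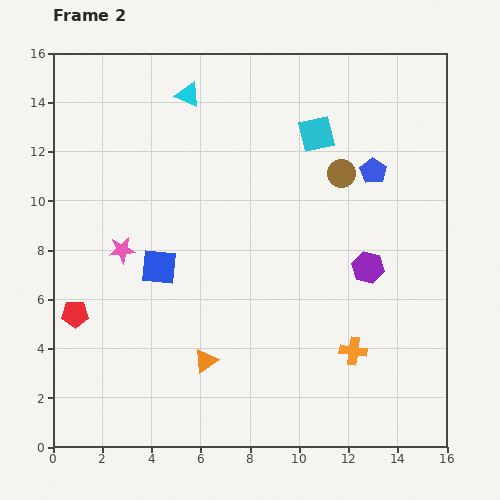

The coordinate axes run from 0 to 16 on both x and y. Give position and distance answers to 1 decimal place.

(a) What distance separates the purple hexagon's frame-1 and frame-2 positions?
4.3

The purple hexagon moved from (9.3, 4.8) to (12.8, 7.3), a distance of √(3.5² + 2.5²) ≈ 4.3.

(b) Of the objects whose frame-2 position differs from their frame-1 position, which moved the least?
the cyan square

(moved 1.6)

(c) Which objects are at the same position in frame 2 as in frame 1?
the red pentagon, the blue square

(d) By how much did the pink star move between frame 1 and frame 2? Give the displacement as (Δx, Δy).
(0.6, -2.4)

The pink star was at (2.2, 10.4) in frame 1 and (2.8, 8.0) in frame 2.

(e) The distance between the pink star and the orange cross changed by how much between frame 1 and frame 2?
-4.8

Distance in frame 1: 15.1. Distance in frame 2: 10.3.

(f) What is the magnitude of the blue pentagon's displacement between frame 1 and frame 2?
2.3

The blue pentagon moved from (12.6, 8.9) to (13.0, 11.2), a distance of √(0.4² + 2.3²) ≈ 2.3.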